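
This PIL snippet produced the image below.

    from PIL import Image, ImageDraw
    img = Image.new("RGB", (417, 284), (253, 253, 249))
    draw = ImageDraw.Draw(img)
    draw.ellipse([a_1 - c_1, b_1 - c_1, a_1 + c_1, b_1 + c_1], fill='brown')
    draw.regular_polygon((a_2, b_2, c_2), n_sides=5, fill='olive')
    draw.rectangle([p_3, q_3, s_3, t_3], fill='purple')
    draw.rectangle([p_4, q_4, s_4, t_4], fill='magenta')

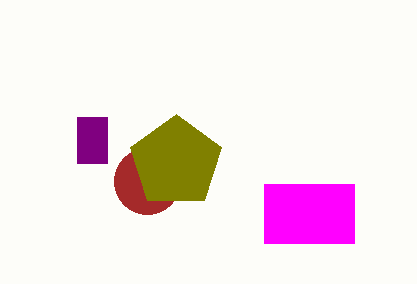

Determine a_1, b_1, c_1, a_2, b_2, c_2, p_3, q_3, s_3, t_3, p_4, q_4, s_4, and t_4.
a_1 = 147; b_1 = 181; c_1 = 33; a_2 = 176; b_2 = 162; c_2 = 48; p_3 = 77; q_3 = 117; s_3 = 107; t_3 = 163; p_4 = 264; q_4 = 184; s_4 = 354; t_4 = 243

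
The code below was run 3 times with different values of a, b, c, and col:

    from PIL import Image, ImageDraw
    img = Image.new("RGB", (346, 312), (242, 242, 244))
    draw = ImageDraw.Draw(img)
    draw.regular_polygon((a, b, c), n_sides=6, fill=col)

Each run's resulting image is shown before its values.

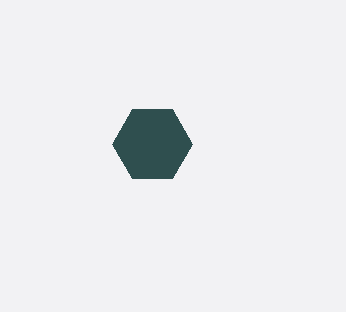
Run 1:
a = 152; b = 144; c = 40; col = 'darkslategray'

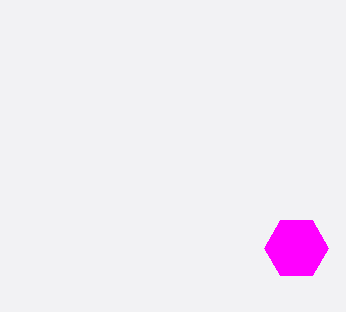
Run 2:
a = 296; b = 248; c = 32; col = 'magenta'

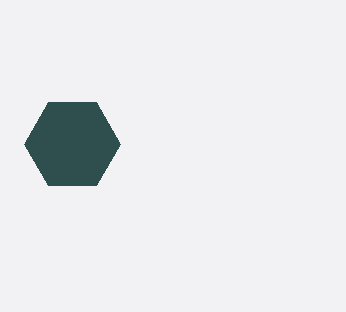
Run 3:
a = 72
b = 144
c = 48
col = 'darkslategray'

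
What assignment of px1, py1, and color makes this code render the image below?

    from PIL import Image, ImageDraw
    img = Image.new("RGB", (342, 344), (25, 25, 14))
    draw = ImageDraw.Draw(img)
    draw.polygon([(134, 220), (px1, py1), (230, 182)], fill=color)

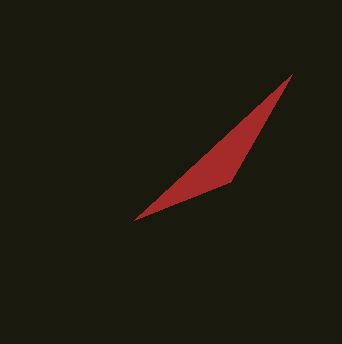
px1 = 292, py1 = 74, color = 'brown'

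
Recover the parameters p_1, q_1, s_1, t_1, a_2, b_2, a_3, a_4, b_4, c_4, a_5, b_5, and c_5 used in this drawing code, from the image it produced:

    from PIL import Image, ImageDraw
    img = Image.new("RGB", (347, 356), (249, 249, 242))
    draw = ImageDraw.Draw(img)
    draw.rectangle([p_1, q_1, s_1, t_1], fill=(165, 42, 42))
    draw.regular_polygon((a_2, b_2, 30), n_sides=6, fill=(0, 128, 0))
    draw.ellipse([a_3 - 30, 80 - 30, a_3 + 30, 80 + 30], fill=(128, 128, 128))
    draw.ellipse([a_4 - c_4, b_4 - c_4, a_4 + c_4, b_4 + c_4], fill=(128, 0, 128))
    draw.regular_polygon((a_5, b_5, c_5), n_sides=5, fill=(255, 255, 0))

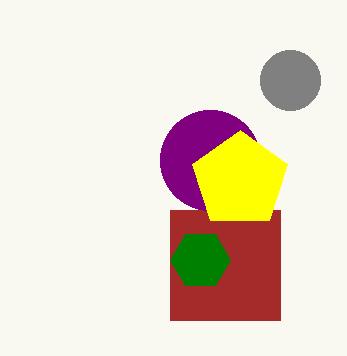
p_1 = 170, q_1 = 210, s_1 = 280, t_1 = 320, a_2 = 200, b_2 = 260, a_3 = 290, a_4 = 210, b_4 = 160, c_4 = 50, a_5 = 240, b_5 = 180, c_5 = 50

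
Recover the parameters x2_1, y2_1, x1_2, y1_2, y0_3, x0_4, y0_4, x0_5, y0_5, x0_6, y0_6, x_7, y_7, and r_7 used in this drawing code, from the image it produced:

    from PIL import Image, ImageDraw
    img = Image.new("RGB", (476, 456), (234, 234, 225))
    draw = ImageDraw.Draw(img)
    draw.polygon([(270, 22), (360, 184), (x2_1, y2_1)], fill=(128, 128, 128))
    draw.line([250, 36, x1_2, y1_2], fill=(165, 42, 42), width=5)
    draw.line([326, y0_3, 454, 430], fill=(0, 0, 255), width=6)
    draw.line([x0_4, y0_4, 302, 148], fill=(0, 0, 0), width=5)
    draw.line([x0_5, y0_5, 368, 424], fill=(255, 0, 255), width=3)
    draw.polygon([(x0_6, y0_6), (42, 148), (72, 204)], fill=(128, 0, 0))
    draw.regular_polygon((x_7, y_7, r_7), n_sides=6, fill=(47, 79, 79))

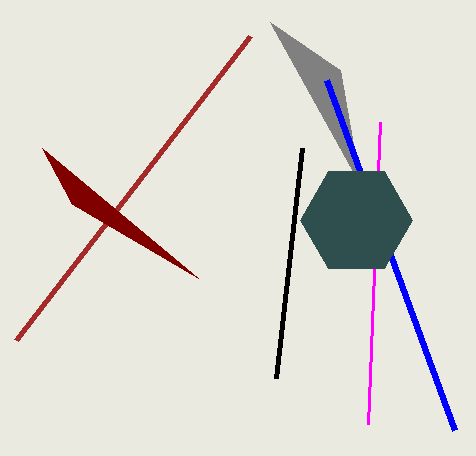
x2_1 = 340; y2_1 = 70; x1_2 = 16; y1_2 = 340; y0_3 = 80; x0_4 = 276; y0_4 = 378; x0_5 = 380; y0_5 = 122; x0_6 = 198; y0_6 = 278; x_7 = 356; y_7 = 220; r_7 = 56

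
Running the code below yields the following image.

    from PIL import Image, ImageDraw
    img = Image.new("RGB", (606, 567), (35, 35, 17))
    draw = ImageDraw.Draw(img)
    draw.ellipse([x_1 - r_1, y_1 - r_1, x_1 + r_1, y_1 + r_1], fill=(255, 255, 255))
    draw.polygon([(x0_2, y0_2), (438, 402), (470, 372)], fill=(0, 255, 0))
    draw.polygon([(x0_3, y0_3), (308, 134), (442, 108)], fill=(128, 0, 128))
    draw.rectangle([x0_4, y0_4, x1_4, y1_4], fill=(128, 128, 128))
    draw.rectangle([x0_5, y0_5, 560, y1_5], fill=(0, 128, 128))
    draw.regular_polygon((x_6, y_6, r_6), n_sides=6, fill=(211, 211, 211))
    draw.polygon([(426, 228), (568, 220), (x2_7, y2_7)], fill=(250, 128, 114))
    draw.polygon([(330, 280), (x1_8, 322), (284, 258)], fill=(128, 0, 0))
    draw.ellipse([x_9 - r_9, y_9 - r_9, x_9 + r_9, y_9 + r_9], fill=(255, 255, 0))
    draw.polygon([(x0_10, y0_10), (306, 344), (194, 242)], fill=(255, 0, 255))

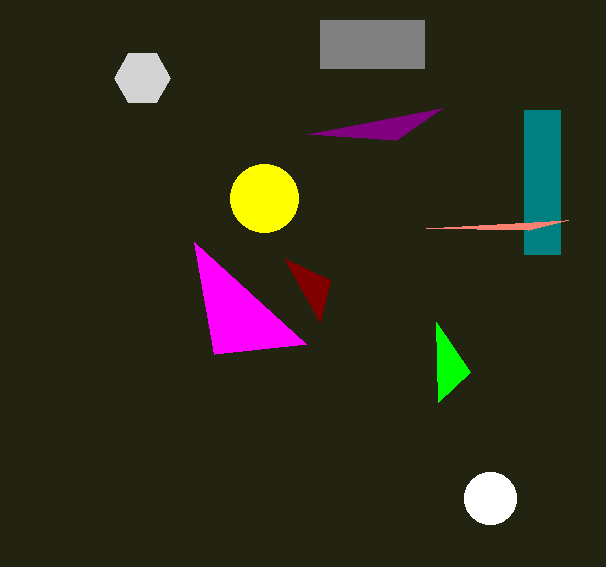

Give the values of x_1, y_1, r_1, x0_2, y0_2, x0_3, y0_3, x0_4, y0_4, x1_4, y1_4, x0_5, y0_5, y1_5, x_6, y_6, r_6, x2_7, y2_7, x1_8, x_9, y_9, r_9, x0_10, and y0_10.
x_1 = 490; y_1 = 498; r_1 = 26; x0_2 = 436; y0_2 = 322; x0_3 = 396; y0_3 = 140; x0_4 = 320; y0_4 = 20; x1_4 = 424; y1_4 = 68; x0_5 = 524; y0_5 = 110; y1_5 = 254; x_6 = 142; y_6 = 78; r_6 = 28; x2_7 = 528; y2_7 = 230; x1_8 = 320; x_9 = 264; y_9 = 198; r_9 = 34; x0_10 = 214; y0_10 = 354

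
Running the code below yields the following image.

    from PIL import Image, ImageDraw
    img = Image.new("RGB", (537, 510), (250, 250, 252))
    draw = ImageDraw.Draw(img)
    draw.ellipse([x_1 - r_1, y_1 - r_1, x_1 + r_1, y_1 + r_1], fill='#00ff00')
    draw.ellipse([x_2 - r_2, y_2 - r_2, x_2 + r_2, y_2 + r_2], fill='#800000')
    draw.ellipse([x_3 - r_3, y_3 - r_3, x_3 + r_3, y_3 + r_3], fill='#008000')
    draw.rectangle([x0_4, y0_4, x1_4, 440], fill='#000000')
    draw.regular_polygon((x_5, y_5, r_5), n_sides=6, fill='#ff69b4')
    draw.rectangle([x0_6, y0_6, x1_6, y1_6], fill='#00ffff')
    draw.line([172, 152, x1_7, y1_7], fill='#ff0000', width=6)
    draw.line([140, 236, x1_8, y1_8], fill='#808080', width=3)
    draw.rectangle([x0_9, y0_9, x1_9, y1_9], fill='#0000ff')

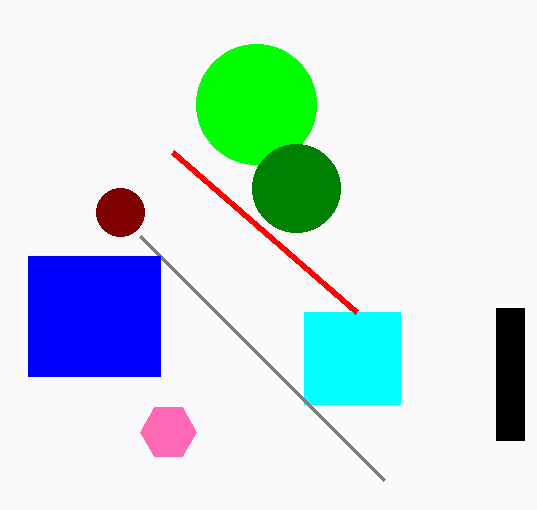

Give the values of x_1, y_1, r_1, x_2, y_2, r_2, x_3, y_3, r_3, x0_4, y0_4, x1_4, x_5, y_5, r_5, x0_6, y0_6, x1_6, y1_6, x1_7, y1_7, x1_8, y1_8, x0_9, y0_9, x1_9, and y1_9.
x_1 = 256, y_1 = 104, r_1 = 60, x_2 = 120, y_2 = 212, r_2 = 24, x_3 = 296, y_3 = 188, r_3 = 44, x0_4 = 496, y0_4 = 308, x1_4 = 524, x_5 = 168, y_5 = 432, r_5 = 28, x0_6 = 304, y0_6 = 312, x1_6 = 400, y1_6 = 404, x1_7 = 356, y1_7 = 312, x1_8 = 384, y1_8 = 480, x0_9 = 28, y0_9 = 256, x1_9 = 160, y1_9 = 376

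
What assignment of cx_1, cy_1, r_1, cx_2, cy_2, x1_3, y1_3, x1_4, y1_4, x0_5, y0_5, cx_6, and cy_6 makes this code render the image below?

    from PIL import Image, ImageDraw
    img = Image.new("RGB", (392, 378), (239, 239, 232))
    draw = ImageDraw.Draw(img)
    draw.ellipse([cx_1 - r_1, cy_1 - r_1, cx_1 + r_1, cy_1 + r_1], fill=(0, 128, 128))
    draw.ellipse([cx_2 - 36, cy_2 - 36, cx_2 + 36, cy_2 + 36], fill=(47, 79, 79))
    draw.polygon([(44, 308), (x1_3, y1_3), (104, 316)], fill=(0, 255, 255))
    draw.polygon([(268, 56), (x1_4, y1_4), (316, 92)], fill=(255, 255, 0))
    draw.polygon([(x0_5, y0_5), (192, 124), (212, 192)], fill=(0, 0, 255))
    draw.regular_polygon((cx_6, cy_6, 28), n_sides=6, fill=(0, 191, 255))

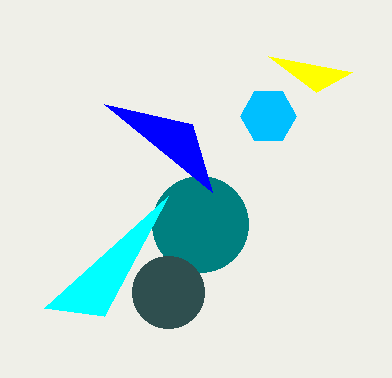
cx_1 = 200; cy_1 = 224; r_1 = 48; cx_2 = 168; cy_2 = 292; x1_3 = 168; y1_3 = 196; x1_4 = 352; y1_4 = 72; x0_5 = 104; y0_5 = 104; cx_6 = 268; cy_6 = 116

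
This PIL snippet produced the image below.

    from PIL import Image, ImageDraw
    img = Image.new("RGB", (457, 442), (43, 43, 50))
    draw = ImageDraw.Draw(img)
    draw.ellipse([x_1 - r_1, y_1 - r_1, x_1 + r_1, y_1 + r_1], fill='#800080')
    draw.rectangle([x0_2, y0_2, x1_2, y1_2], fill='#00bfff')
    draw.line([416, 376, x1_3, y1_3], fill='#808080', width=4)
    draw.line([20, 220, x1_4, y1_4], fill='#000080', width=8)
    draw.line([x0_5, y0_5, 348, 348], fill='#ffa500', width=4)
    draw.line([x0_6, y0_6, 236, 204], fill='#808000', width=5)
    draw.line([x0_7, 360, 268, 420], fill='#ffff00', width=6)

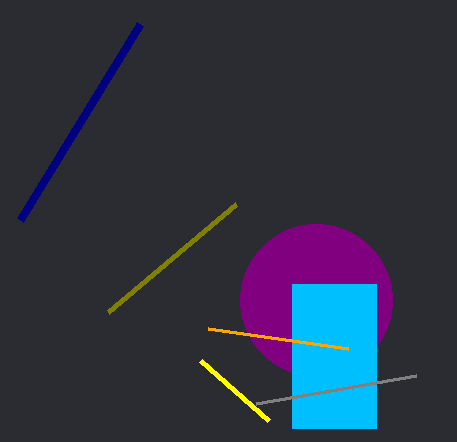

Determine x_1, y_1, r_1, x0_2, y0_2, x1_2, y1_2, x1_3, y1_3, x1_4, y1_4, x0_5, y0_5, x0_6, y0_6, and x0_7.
x_1 = 316; y_1 = 300; r_1 = 76; x0_2 = 292; y0_2 = 284; x1_2 = 376; y1_2 = 428; x1_3 = 256; y1_3 = 404; x1_4 = 140; y1_4 = 24; x0_5 = 208; y0_5 = 328; x0_6 = 108; y0_6 = 312; x0_7 = 200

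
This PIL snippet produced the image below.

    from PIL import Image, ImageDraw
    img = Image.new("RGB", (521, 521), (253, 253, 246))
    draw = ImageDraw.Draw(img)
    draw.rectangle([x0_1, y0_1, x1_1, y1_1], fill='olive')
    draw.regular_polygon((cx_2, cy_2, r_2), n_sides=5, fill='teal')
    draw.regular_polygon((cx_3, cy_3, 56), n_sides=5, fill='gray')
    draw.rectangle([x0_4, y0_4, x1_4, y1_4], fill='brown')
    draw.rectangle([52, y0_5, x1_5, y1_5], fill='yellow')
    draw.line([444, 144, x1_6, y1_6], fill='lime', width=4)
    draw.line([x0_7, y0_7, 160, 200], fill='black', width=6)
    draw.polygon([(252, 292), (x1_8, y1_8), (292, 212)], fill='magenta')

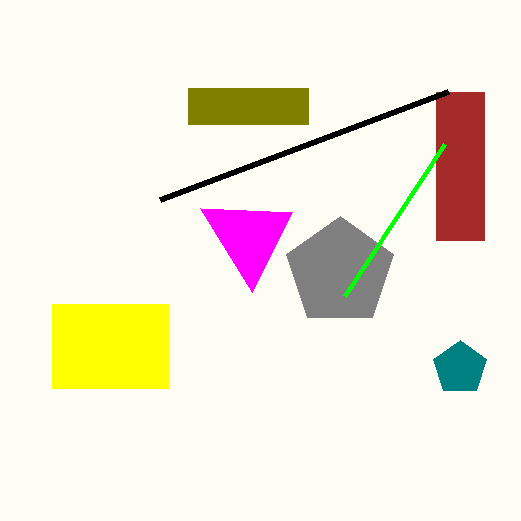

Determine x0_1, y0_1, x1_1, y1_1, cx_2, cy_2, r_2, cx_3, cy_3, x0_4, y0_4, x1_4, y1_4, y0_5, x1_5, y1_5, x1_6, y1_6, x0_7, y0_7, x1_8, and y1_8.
x0_1 = 188, y0_1 = 88, x1_1 = 308, y1_1 = 124, cx_2 = 460, cy_2 = 368, r_2 = 28, cx_3 = 340, cy_3 = 272, x0_4 = 436, y0_4 = 92, x1_4 = 484, y1_4 = 240, y0_5 = 304, x1_5 = 168, y1_5 = 388, x1_6 = 344, y1_6 = 296, x0_7 = 448, y0_7 = 92, x1_8 = 200, y1_8 = 208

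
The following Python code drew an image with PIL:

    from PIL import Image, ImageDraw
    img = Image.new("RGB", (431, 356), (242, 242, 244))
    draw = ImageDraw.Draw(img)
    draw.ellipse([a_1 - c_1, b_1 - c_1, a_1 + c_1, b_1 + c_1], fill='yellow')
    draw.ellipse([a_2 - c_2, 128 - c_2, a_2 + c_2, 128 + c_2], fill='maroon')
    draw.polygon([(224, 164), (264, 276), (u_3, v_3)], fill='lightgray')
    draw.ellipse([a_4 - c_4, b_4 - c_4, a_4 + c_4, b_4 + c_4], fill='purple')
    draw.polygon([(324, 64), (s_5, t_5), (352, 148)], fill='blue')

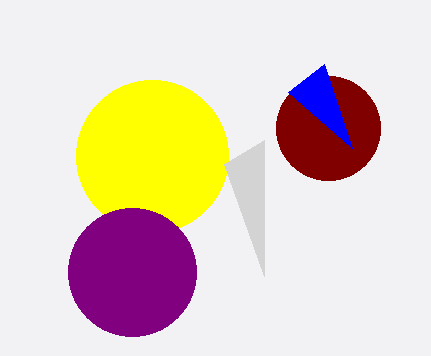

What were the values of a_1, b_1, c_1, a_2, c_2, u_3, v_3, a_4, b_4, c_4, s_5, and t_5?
a_1 = 152
b_1 = 156
c_1 = 76
a_2 = 328
c_2 = 52
u_3 = 264
v_3 = 140
a_4 = 132
b_4 = 272
c_4 = 64
s_5 = 288
t_5 = 92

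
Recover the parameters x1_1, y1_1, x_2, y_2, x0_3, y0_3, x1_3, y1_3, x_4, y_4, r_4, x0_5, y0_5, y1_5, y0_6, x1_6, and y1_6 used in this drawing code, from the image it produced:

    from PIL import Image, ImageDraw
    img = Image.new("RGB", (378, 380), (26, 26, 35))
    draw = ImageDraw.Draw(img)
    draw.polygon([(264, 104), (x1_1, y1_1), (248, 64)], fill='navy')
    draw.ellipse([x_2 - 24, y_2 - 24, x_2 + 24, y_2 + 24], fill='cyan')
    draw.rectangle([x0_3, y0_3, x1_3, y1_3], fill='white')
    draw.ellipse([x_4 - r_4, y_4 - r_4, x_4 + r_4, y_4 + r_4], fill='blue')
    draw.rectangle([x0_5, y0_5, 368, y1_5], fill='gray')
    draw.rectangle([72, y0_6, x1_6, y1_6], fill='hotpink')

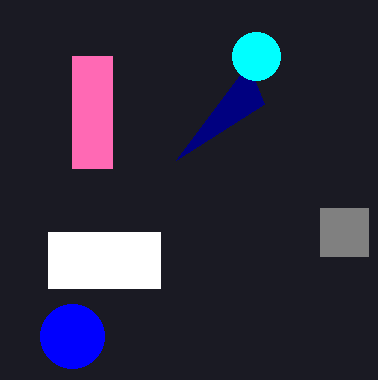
x1_1 = 176
y1_1 = 160
x_2 = 256
y_2 = 56
x0_3 = 48
y0_3 = 232
x1_3 = 160
y1_3 = 288
x_4 = 72
y_4 = 336
r_4 = 32
x0_5 = 320
y0_5 = 208
y1_5 = 256
y0_6 = 56
x1_6 = 112
y1_6 = 168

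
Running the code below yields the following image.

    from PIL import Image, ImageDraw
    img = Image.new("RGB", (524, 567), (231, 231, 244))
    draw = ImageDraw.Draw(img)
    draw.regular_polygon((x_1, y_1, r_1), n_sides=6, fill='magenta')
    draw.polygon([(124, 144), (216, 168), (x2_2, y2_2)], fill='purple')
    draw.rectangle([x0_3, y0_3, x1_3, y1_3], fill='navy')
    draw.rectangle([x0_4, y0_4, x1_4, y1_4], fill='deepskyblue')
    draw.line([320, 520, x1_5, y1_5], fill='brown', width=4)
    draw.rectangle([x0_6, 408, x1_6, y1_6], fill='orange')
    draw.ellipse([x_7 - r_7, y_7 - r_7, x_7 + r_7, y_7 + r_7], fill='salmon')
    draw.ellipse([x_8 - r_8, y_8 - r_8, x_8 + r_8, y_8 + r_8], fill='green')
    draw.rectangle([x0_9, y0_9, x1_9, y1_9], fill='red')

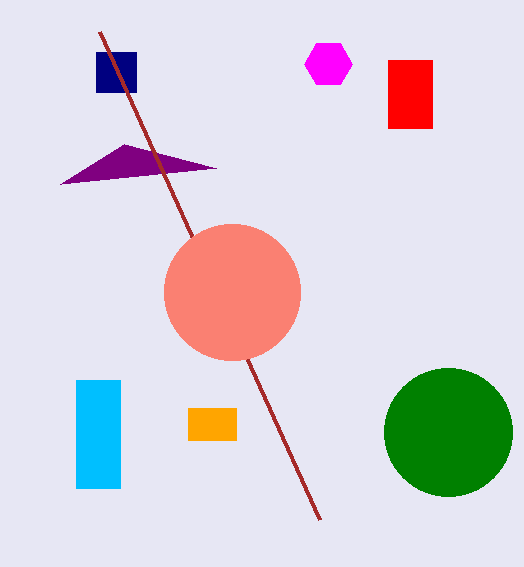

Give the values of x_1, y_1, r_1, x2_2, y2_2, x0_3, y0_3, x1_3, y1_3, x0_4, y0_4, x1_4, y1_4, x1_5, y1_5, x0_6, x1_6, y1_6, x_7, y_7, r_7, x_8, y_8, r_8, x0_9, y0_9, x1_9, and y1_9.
x_1 = 328
y_1 = 64
r_1 = 24
x2_2 = 60
y2_2 = 184
x0_3 = 96
y0_3 = 52
x1_3 = 136
y1_3 = 92
x0_4 = 76
y0_4 = 380
x1_4 = 120
y1_4 = 488
x1_5 = 100
y1_5 = 32
x0_6 = 188
x1_6 = 236
y1_6 = 440
x_7 = 232
y_7 = 292
r_7 = 68
x_8 = 448
y_8 = 432
r_8 = 64
x0_9 = 388
y0_9 = 60
x1_9 = 432
y1_9 = 128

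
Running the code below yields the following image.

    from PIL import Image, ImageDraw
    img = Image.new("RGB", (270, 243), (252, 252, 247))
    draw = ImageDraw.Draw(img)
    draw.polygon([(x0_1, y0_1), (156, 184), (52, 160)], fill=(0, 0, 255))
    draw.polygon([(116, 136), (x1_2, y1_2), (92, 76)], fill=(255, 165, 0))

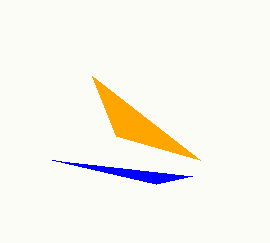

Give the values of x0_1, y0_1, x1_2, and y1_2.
x0_1 = 192, y0_1 = 176, x1_2 = 200, y1_2 = 160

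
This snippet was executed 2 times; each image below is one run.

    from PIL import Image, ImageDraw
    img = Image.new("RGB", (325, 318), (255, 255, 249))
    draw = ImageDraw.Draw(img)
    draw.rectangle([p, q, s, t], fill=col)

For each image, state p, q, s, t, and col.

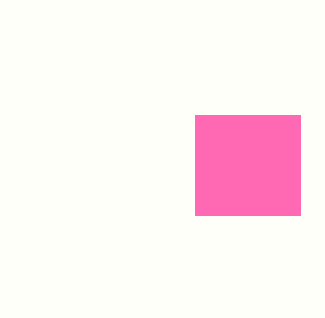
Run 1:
p = 195
q = 115
s = 300
t = 215
col = 'hotpink'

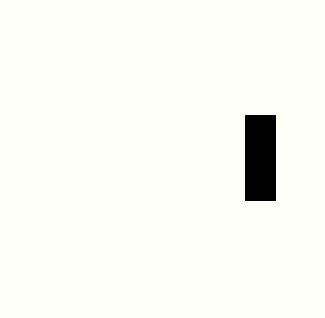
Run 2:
p = 245; q = 115; s = 275; t = 200; col = 'black'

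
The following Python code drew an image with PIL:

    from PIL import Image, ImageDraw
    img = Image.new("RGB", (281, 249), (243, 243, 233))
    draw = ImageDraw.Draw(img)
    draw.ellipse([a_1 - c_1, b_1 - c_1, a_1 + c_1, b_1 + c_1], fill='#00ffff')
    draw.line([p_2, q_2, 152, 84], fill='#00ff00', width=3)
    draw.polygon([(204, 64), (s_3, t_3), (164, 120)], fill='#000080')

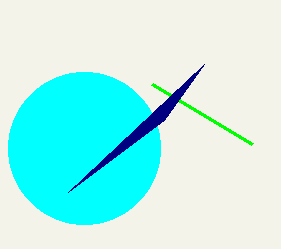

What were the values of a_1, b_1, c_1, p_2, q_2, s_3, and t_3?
a_1 = 84
b_1 = 148
c_1 = 76
p_2 = 252
q_2 = 144
s_3 = 68
t_3 = 192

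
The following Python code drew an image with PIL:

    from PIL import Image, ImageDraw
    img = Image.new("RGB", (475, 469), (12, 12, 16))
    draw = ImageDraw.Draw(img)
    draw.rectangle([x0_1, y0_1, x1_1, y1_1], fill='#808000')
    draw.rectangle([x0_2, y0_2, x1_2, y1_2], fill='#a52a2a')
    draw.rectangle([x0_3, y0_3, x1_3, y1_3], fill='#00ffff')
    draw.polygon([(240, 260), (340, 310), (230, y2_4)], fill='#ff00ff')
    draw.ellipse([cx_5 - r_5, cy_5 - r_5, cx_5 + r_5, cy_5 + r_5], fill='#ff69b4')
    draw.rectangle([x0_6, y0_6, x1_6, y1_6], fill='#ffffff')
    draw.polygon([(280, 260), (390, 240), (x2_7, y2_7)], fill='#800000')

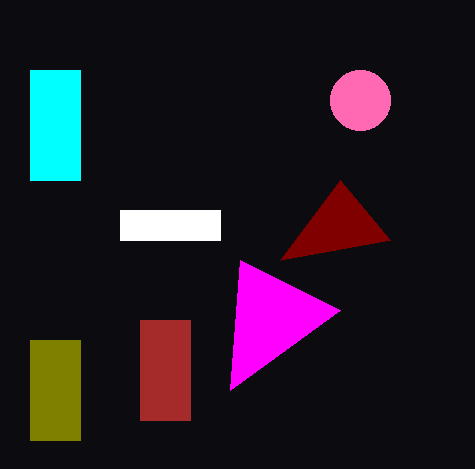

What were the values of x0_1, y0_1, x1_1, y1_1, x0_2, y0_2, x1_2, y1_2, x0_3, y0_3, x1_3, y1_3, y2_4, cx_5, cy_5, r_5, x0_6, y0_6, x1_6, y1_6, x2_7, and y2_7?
x0_1 = 30; y0_1 = 340; x1_1 = 80; y1_1 = 440; x0_2 = 140; y0_2 = 320; x1_2 = 190; y1_2 = 420; x0_3 = 30; y0_3 = 70; x1_3 = 80; y1_3 = 180; y2_4 = 390; cx_5 = 360; cy_5 = 100; r_5 = 30; x0_6 = 120; y0_6 = 210; x1_6 = 220; y1_6 = 240; x2_7 = 340; y2_7 = 180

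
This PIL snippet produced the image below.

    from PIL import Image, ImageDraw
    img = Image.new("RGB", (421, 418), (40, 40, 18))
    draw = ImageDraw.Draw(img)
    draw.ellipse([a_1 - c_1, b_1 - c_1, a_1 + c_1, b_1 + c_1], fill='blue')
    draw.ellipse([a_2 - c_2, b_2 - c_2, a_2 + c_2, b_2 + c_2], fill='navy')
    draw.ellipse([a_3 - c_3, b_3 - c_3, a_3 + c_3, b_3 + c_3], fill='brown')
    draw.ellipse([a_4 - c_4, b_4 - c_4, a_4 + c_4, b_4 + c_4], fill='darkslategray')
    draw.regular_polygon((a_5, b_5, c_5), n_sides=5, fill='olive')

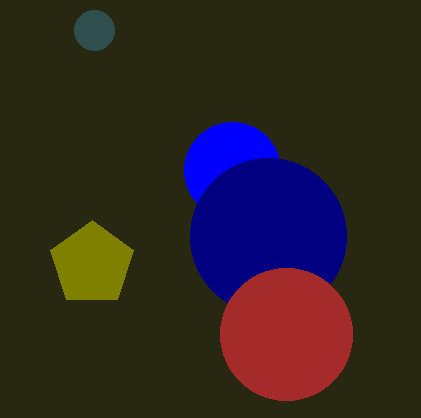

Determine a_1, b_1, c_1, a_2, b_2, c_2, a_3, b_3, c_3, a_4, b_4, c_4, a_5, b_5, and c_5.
a_1 = 232; b_1 = 170; c_1 = 48; a_2 = 268; b_2 = 236; c_2 = 78; a_3 = 286; b_3 = 334; c_3 = 66; a_4 = 94; b_4 = 30; c_4 = 20; a_5 = 92; b_5 = 264; c_5 = 44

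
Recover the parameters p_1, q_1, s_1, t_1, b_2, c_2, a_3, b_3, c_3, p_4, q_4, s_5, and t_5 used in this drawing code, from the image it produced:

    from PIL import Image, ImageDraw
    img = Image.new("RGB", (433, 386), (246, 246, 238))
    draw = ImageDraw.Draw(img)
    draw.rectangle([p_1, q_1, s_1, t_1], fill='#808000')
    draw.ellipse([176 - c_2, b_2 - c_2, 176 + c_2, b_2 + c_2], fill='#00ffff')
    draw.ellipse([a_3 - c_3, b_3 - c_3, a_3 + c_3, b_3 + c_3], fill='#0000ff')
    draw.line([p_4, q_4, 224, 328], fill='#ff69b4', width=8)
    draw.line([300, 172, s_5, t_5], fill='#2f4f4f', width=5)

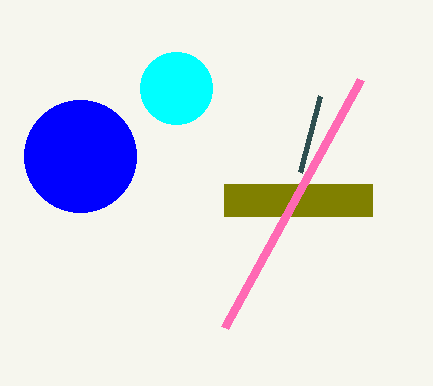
p_1 = 224; q_1 = 184; s_1 = 372; t_1 = 216; b_2 = 88; c_2 = 36; a_3 = 80; b_3 = 156; c_3 = 56; p_4 = 360; q_4 = 80; s_5 = 320; t_5 = 96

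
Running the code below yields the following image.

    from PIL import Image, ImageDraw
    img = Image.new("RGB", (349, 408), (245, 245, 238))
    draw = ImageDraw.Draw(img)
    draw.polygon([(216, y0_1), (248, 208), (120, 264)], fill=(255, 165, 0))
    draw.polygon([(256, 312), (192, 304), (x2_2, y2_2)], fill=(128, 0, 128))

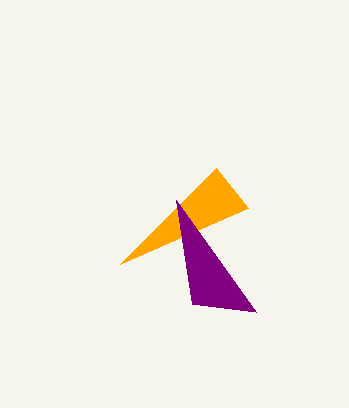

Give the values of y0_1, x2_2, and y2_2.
y0_1 = 168; x2_2 = 176; y2_2 = 200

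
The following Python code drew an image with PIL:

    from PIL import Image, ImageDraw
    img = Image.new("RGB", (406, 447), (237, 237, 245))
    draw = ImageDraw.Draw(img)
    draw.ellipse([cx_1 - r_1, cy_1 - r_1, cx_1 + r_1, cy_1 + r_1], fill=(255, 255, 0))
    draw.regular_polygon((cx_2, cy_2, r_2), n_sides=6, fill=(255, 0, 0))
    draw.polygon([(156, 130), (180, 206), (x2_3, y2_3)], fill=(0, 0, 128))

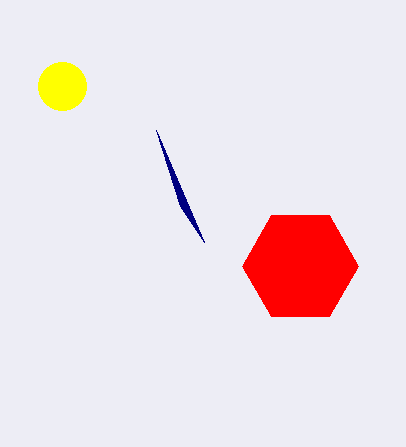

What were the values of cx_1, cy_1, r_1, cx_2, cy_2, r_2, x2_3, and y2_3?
cx_1 = 62; cy_1 = 86; r_1 = 24; cx_2 = 300; cy_2 = 266; r_2 = 58; x2_3 = 204; y2_3 = 242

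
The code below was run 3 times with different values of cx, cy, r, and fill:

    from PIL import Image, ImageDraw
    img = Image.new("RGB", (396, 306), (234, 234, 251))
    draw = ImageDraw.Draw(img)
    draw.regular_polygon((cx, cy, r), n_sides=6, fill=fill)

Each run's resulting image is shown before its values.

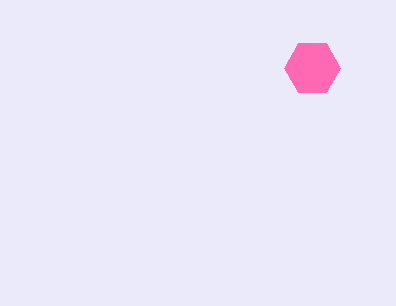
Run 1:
cx = 312, cy = 68, r = 28, fill = 'hotpink'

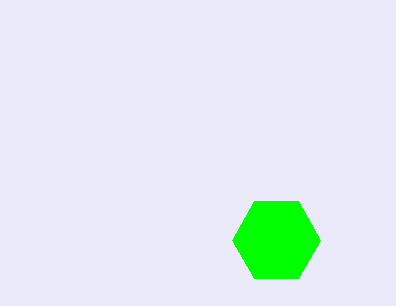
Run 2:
cx = 276
cy = 240
r = 44
fill = 'lime'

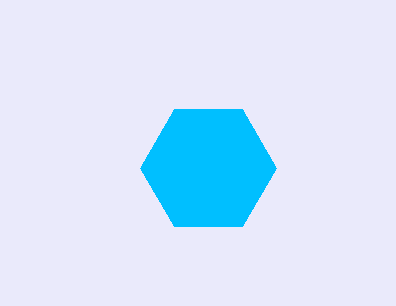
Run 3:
cx = 208
cy = 168
r = 68
fill = 'deepskyblue'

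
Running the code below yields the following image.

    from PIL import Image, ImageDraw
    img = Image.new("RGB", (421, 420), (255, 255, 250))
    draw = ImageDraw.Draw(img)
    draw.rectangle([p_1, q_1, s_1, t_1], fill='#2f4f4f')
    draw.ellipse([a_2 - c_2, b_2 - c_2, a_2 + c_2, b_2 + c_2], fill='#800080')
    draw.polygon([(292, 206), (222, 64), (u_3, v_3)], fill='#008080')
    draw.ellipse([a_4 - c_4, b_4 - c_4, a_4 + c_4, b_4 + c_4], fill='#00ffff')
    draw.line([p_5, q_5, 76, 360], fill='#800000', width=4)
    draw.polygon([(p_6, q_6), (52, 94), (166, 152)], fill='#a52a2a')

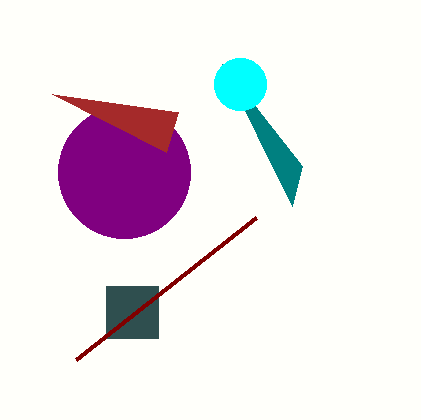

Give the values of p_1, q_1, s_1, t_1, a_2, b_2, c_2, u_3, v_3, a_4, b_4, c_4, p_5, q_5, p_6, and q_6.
p_1 = 106; q_1 = 286; s_1 = 158; t_1 = 338; a_2 = 124; b_2 = 172; c_2 = 66; u_3 = 302; v_3 = 166; a_4 = 240; b_4 = 84; c_4 = 26; p_5 = 256; q_5 = 218; p_6 = 178; q_6 = 112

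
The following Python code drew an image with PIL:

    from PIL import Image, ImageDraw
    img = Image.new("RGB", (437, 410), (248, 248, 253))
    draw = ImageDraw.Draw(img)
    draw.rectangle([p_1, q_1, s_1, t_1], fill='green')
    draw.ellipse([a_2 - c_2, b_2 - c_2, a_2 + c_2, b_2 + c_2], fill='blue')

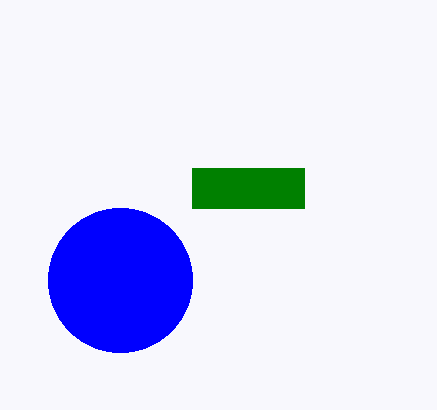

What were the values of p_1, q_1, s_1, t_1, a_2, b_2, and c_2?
p_1 = 192
q_1 = 168
s_1 = 304
t_1 = 208
a_2 = 120
b_2 = 280
c_2 = 72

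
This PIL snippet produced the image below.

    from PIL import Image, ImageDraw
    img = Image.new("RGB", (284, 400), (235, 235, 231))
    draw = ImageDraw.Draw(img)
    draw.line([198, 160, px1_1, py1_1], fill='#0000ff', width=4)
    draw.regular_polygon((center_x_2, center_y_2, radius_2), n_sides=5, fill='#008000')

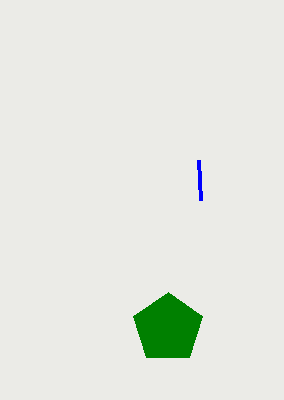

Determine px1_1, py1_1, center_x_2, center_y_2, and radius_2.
px1_1 = 200, py1_1 = 200, center_x_2 = 168, center_y_2 = 328, radius_2 = 36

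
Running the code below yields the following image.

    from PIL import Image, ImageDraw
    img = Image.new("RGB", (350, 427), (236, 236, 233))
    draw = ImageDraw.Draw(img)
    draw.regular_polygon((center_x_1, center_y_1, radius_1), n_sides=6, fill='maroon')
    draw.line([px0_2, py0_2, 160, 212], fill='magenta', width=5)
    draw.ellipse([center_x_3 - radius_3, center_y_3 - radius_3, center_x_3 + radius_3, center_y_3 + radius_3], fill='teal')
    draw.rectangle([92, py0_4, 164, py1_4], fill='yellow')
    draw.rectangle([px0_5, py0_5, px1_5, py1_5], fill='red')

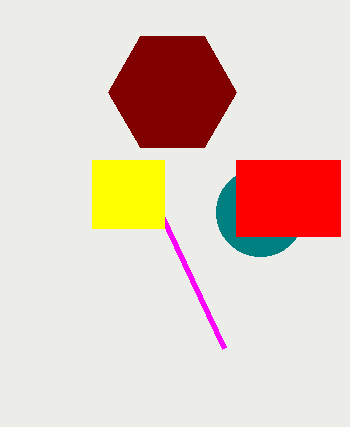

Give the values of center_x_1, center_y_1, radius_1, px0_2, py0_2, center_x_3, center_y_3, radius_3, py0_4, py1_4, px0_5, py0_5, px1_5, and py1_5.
center_x_1 = 172
center_y_1 = 92
radius_1 = 64
px0_2 = 224
py0_2 = 348
center_x_3 = 260
center_y_3 = 212
radius_3 = 44
py0_4 = 160
py1_4 = 228
px0_5 = 236
py0_5 = 160
px1_5 = 340
py1_5 = 236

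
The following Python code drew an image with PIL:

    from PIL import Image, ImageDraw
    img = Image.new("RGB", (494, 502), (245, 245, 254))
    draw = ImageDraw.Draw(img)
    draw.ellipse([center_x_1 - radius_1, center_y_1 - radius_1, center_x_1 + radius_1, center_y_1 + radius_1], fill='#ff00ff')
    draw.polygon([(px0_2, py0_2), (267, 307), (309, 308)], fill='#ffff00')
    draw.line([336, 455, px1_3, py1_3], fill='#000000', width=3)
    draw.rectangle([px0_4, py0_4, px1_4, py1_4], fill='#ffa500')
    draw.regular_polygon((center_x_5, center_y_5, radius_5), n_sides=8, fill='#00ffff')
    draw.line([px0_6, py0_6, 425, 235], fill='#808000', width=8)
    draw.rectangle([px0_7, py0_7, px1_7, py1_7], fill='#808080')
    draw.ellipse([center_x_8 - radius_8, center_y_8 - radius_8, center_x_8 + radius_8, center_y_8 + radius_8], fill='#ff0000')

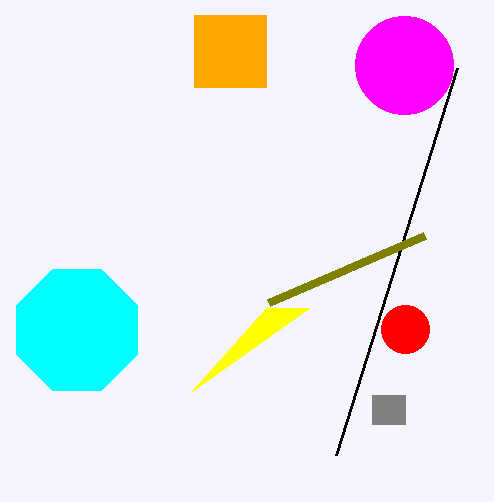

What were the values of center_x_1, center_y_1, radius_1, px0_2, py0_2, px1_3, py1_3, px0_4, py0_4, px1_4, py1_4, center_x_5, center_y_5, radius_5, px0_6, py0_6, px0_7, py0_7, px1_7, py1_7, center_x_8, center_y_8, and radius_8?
center_x_1 = 404, center_y_1 = 65, radius_1 = 49, px0_2 = 191, py0_2 = 392, px1_3 = 457, py1_3 = 68, px0_4 = 194, py0_4 = 15, px1_4 = 266, py1_4 = 87, center_x_5 = 77, center_y_5 = 330, radius_5 = 65, px0_6 = 269, py0_6 = 302, px0_7 = 372, py0_7 = 395, px1_7 = 405, py1_7 = 424, center_x_8 = 405, center_y_8 = 329, radius_8 = 24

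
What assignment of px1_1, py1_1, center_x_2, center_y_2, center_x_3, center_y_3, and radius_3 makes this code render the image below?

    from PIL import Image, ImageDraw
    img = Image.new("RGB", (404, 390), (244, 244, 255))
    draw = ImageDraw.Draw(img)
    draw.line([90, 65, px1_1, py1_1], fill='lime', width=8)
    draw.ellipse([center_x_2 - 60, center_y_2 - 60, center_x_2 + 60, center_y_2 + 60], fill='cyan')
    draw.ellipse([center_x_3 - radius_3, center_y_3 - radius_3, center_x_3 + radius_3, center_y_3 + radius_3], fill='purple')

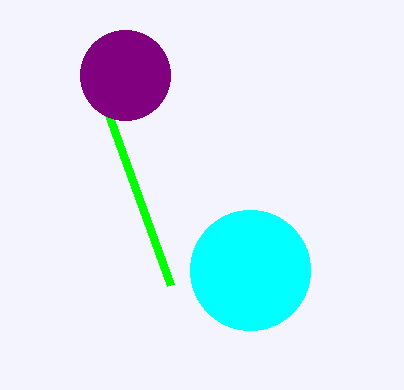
px1_1 = 170; py1_1 = 285; center_x_2 = 250; center_y_2 = 270; center_x_3 = 125; center_y_3 = 75; radius_3 = 45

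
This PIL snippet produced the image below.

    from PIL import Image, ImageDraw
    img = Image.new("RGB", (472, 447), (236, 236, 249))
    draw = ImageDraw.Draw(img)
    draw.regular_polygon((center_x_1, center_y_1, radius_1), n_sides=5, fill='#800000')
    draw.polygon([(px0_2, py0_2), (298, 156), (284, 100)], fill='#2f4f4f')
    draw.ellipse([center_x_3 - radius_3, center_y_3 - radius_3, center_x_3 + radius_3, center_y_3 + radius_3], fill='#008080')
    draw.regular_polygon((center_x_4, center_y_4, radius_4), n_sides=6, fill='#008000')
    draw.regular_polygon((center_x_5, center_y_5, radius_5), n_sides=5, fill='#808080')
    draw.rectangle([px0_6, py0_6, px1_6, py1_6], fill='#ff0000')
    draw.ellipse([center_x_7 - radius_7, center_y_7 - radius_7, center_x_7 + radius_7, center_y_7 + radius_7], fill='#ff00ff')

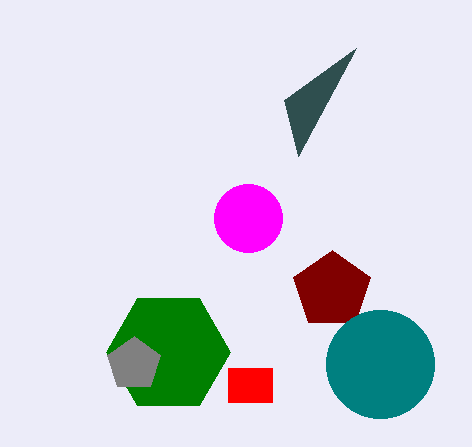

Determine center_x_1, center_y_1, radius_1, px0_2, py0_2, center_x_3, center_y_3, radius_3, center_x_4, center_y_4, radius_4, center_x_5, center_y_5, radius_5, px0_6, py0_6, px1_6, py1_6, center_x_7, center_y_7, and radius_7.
center_x_1 = 332; center_y_1 = 290; radius_1 = 40; px0_2 = 356; py0_2 = 48; center_x_3 = 380; center_y_3 = 364; radius_3 = 54; center_x_4 = 168; center_y_4 = 352; radius_4 = 62; center_x_5 = 134; center_y_5 = 364; radius_5 = 28; px0_6 = 228; py0_6 = 368; px1_6 = 272; py1_6 = 402; center_x_7 = 248; center_y_7 = 218; radius_7 = 34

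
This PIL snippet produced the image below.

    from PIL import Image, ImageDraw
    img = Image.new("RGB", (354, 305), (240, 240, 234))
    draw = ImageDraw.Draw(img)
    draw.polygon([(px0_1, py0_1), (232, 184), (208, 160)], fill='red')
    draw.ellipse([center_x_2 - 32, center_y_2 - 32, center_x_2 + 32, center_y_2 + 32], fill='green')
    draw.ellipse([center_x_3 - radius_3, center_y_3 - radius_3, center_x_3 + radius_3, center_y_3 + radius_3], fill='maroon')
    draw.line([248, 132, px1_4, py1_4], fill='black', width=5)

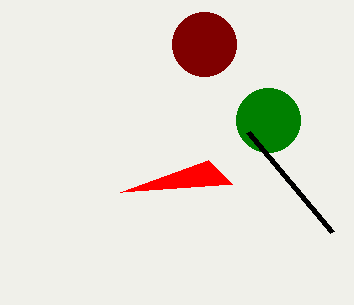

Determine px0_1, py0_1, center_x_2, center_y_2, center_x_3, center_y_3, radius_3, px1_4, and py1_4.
px0_1 = 120; py0_1 = 192; center_x_2 = 268; center_y_2 = 120; center_x_3 = 204; center_y_3 = 44; radius_3 = 32; px1_4 = 332; py1_4 = 232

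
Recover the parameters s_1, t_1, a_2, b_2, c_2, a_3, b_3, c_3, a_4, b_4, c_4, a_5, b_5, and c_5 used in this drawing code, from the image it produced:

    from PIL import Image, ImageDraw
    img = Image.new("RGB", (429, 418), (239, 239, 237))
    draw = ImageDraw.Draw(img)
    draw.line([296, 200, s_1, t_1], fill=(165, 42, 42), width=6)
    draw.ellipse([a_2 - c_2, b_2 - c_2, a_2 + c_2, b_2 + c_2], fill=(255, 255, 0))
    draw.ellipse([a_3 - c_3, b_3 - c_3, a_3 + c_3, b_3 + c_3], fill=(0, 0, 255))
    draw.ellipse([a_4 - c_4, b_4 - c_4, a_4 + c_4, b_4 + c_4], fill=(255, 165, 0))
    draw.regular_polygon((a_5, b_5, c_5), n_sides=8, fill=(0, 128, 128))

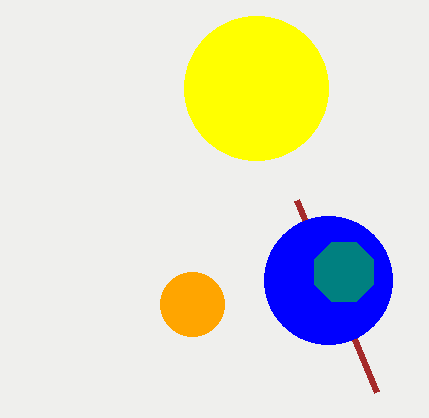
s_1 = 376, t_1 = 392, a_2 = 256, b_2 = 88, c_2 = 72, a_3 = 328, b_3 = 280, c_3 = 64, a_4 = 192, b_4 = 304, c_4 = 32, a_5 = 344, b_5 = 272, c_5 = 32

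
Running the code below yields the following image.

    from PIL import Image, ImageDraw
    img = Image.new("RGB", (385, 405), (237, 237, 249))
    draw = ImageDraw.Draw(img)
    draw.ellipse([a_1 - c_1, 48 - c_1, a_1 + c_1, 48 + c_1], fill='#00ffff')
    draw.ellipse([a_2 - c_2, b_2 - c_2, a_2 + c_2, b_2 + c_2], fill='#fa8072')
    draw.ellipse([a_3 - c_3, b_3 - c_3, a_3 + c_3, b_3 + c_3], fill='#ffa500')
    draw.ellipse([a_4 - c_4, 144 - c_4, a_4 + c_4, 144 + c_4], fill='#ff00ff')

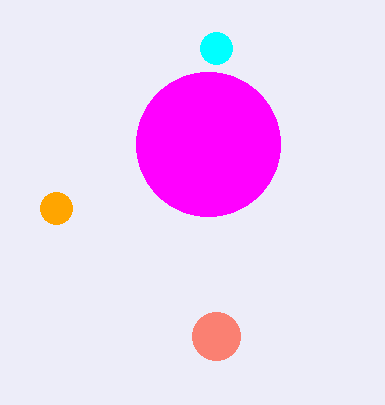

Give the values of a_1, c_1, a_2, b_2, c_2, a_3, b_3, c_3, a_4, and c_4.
a_1 = 216, c_1 = 16, a_2 = 216, b_2 = 336, c_2 = 24, a_3 = 56, b_3 = 208, c_3 = 16, a_4 = 208, c_4 = 72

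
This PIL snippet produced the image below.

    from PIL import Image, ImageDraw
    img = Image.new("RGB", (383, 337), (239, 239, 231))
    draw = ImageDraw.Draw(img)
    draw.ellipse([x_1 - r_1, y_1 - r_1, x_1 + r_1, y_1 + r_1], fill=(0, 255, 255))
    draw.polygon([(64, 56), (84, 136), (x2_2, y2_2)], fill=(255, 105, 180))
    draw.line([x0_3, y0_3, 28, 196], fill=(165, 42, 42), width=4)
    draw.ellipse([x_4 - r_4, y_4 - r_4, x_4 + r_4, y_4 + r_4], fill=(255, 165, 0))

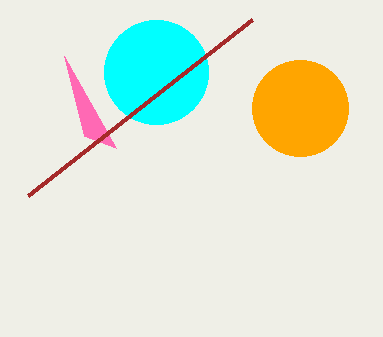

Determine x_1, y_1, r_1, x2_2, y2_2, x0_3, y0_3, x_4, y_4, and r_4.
x_1 = 156; y_1 = 72; r_1 = 52; x2_2 = 116; y2_2 = 148; x0_3 = 252; y0_3 = 20; x_4 = 300; y_4 = 108; r_4 = 48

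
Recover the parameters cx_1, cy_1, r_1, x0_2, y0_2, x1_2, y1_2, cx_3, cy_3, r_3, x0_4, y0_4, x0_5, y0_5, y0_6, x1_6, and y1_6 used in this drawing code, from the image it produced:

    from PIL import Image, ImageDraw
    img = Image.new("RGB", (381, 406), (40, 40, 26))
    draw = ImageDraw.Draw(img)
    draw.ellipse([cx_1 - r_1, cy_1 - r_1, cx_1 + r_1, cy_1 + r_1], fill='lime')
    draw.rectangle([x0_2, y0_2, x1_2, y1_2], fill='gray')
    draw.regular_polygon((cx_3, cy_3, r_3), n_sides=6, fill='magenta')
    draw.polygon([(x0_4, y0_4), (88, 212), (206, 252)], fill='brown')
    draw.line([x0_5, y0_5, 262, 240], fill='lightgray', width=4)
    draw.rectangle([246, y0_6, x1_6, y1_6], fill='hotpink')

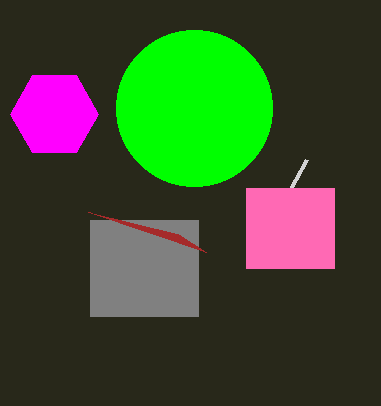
cx_1 = 194, cy_1 = 108, r_1 = 78, x0_2 = 90, y0_2 = 220, x1_2 = 198, y1_2 = 316, cx_3 = 54, cy_3 = 114, r_3 = 44, x0_4 = 178, y0_4 = 234, x0_5 = 306, y0_5 = 160, y0_6 = 188, x1_6 = 334, y1_6 = 268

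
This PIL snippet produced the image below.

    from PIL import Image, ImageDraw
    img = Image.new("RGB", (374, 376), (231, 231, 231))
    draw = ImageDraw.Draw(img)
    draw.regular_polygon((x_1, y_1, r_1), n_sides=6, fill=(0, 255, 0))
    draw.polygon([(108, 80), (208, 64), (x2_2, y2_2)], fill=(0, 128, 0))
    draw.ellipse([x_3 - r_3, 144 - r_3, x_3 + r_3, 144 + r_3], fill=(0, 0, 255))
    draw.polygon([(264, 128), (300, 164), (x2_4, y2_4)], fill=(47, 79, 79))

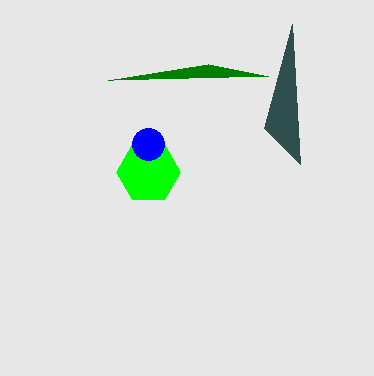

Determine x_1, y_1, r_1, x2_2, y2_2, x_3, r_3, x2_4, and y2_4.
x_1 = 148
y_1 = 172
r_1 = 32
x2_2 = 268
y2_2 = 76
x_3 = 148
r_3 = 16
x2_4 = 292
y2_4 = 24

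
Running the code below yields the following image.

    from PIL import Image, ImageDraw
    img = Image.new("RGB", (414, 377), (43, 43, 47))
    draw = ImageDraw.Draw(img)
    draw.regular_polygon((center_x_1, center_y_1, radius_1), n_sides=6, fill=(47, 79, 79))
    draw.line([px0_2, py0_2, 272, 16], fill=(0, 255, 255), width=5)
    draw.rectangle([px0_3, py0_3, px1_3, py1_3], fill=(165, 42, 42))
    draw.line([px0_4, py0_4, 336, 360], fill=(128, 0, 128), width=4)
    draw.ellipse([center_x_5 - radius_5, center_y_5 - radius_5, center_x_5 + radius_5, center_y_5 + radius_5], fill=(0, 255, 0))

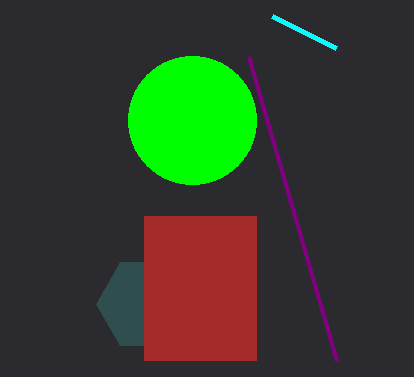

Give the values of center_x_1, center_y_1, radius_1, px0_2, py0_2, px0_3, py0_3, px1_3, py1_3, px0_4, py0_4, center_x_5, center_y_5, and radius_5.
center_x_1 = 144
center_y_1 = 304
radius_1 = 48
px0_2 = 336
py0_2 = 48
px0_3 = 144
py0_3 = 216
px1_3 = 256
py1_3 = 360
px0_4 = 248
py0_4 = 56
center_x_5 = 192
center_y_5 = 120
radius_5 = 64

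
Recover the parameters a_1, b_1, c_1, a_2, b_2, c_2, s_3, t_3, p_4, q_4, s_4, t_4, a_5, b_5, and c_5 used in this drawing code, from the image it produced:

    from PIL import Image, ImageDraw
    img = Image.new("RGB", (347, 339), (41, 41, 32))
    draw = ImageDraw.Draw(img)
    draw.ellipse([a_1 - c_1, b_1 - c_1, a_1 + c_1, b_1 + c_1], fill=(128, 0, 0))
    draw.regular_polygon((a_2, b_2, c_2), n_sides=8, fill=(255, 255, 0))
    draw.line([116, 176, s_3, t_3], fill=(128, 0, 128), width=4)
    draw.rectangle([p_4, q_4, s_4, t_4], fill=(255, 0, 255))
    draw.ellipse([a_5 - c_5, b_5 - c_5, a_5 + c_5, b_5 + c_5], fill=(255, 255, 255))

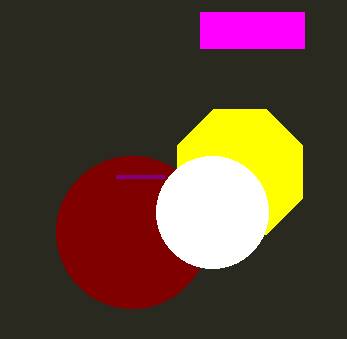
a_1 = 132, b_1 = 232, c_1 = 76, a_2 = 240, b_2 = 172, c_2 = 68, s_3 = 164, t_3 = 176, p_4 = 200, q_4 = 12, s_4 = 304, t_4 = 48, a_5 = 212, b_5 = 212, c_5 = 56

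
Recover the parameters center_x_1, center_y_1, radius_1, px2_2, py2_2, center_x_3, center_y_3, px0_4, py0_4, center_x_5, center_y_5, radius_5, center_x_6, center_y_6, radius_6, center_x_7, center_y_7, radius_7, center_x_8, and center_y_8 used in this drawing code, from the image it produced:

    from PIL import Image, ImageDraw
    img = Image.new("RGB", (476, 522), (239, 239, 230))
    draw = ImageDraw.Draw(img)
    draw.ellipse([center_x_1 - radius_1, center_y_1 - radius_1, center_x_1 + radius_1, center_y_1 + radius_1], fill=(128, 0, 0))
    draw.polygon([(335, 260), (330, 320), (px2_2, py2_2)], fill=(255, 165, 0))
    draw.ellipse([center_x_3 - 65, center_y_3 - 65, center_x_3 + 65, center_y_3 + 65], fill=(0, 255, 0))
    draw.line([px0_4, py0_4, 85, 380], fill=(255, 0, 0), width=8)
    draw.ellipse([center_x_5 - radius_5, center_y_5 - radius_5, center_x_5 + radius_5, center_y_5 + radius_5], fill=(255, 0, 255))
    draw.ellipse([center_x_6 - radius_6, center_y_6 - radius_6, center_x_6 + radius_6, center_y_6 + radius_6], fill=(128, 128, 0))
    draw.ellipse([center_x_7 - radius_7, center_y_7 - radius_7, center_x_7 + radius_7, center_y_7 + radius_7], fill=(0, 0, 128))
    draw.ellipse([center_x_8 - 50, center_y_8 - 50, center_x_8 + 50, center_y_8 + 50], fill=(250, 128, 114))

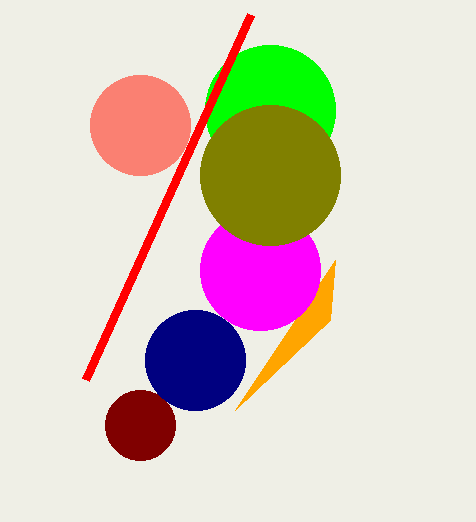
center_x_1 = 140, center_y_1 = 425, radius_1 = 35, px2_2 = 235, py2_2 = 410, center_x_3 = 270, center_y_3 = 110, px0_4 = 250, py0_4 = 15, center_x_5 = 260, center_y_5 = 270, radius_5 = 60, center_x_6 = 270, center_y_6 = 175, radius_6 = 70, center_x_7 = 195, center_y_7 = 360, radius_7 = 50, center_x_8 = 140, center_y_8 = 125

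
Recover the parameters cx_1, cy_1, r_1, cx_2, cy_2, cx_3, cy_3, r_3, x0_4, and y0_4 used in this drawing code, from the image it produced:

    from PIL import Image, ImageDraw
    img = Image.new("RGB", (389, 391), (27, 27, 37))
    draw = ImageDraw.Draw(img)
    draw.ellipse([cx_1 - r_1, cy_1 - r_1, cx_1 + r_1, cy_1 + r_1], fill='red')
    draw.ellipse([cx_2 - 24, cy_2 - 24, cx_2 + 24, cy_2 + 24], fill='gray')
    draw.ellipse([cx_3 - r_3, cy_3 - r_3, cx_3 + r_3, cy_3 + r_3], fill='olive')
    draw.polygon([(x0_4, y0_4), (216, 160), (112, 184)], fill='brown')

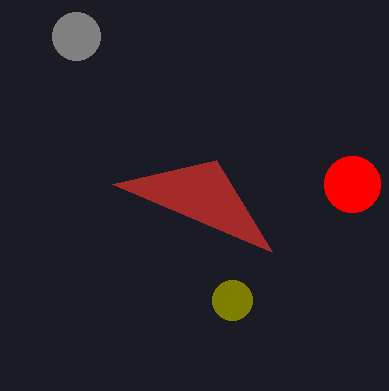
cx_1 = 352; cy_1 = 184; r_1 = 28; cx_2 = 76; cy_2 = 36; cx_3 = 232; cy_3 = 300; r_3 = 20; x0_4 = 272; y0_4 = 252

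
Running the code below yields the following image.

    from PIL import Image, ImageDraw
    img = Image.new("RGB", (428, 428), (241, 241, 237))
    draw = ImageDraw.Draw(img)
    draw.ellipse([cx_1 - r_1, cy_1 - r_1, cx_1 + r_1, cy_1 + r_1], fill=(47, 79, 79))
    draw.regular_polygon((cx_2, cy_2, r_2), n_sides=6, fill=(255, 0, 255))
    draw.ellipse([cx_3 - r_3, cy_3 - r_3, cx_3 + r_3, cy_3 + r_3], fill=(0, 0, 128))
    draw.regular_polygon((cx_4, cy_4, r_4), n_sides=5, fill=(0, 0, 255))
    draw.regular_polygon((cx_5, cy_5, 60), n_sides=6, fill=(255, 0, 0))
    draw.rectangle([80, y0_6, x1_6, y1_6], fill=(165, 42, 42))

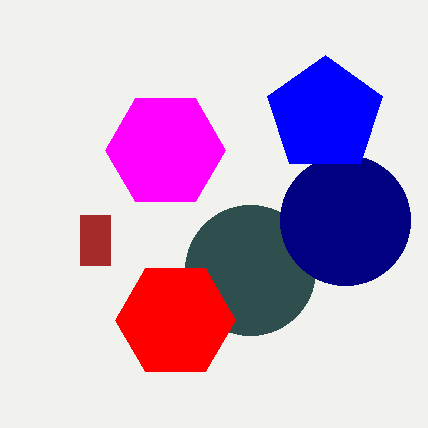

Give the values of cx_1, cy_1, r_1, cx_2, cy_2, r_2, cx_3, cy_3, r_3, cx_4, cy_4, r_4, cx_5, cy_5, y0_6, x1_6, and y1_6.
cx_1 = 250; cy_1 = 270; r_1 = 65; cx_2 = 165; cy_2 = 150; r_2 = 60; cx_3 = 345; cy_3 = 220; r_3 = 65; cx_4 = 325; cy_4 = 115; r_4 = 60; cx_5 = 175; cy_5 = 320; y0_6 = 215; x1_6 = 110; y1_6 = 265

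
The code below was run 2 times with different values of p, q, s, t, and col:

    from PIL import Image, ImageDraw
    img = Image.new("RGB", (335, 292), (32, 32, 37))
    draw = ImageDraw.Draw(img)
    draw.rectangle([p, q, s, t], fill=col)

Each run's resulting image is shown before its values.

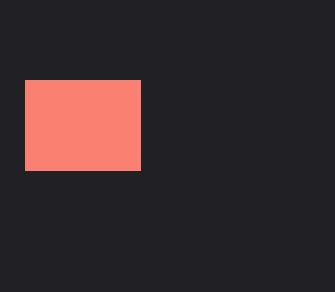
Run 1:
p = 25; q = 80; s = 140; t = 170; col = 'salmon'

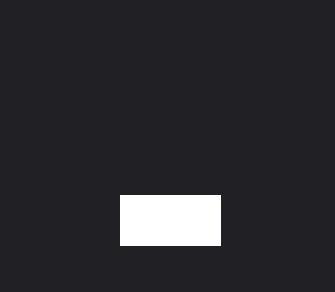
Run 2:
p = 120
q = 195
s = 220
t = 245
col = 'white'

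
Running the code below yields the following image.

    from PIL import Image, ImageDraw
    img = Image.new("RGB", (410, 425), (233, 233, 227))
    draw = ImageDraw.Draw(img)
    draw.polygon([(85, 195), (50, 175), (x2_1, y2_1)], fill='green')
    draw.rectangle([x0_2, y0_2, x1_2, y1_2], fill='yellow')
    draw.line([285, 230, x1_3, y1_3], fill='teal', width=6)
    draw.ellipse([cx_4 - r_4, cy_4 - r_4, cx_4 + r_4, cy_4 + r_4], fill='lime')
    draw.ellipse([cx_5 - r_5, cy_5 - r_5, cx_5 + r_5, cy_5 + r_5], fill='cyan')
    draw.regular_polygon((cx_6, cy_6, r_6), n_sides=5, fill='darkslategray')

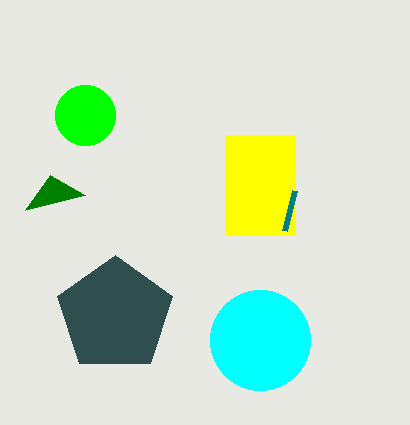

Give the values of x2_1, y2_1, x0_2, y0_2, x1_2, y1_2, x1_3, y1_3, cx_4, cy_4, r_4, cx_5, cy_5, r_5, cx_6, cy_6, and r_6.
x2_1 = 25; y2_1 = 210; x0_2 = 225; y0_2 = 135; x1_2 = 295; y1_2 = 235; x1_3 = 295; y1_3 = 190; cx_4 = 85; cy_4 = 115; r_4 = 30; cx_5 = 260; cy_5 = 340; r_5 = 50; cx_6 = 115; cy_6 = 315; r_6 = 60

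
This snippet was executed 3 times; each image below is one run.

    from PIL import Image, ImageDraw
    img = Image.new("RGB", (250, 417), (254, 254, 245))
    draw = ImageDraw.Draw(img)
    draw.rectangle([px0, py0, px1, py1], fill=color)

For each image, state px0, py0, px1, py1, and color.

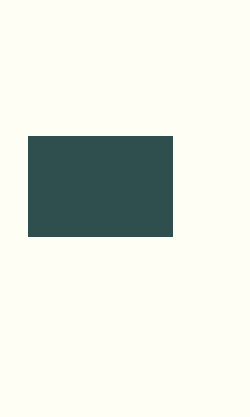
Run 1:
px0 = 28
py0 = 136
px1 = 172
py1 = 236
color = 'darkslategray'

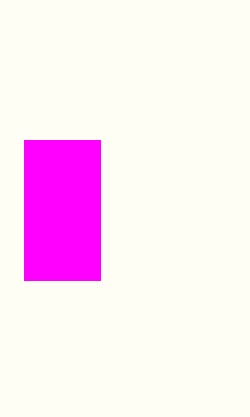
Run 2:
px0 = 24; py0 = 140; px1 = 100; py1 = 280; color = 'magenta'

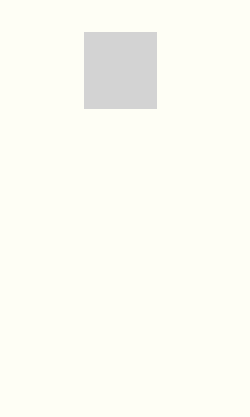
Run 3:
px0 = 84
py0 = 32
px1 = 156
py1 = 108
color = 'lightgray'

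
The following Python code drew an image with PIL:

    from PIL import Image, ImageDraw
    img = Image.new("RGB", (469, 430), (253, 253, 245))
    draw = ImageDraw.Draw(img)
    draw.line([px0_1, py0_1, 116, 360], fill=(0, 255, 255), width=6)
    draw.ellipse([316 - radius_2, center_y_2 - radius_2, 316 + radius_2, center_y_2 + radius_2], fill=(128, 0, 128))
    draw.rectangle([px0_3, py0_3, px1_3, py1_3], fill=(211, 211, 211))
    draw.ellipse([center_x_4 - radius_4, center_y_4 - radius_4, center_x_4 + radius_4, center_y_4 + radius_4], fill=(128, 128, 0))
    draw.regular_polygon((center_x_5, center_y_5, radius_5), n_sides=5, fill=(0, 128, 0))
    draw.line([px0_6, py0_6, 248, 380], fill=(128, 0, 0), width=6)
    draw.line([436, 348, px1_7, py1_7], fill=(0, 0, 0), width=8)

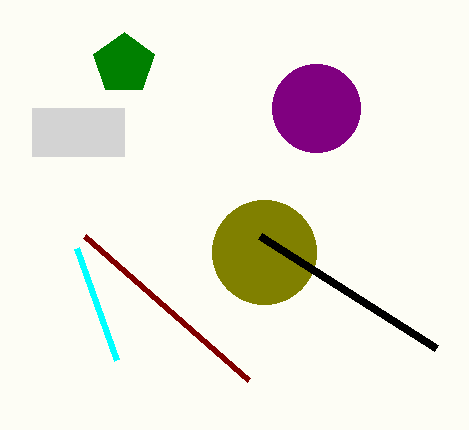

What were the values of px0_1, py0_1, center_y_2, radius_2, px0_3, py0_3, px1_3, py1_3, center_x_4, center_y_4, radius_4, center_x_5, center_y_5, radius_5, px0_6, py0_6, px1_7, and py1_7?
px0_1 = 76, py0_1 = 248, center_y_2 = 108, radius_2 = 44, px0_3 = 32, py0_3 = 108, px1_3 = 124, py1_3 = 156, center_x_4 = 264, center_y_4 = 252, radius_4 = 52, center_x_5 = 124, center_y_5 = 64, radius_5 = 32, px0_6 = 84, py0_6 = 236, px1_7 = 260, py1_7 = 236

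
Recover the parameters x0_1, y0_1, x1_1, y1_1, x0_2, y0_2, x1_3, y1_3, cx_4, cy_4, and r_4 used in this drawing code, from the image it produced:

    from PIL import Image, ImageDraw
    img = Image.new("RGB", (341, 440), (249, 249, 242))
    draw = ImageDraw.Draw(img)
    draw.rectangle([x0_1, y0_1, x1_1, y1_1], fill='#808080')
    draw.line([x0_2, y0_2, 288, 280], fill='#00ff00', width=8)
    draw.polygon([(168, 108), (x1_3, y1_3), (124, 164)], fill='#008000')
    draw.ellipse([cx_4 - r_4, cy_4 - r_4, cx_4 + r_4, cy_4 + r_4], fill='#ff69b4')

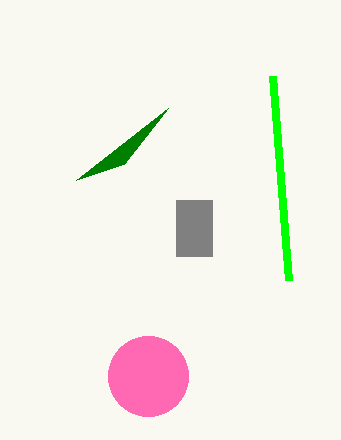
x0_1 = 176, y0_1 = 200, x1_1 = 212, y1_1 = 256, x0_2 = 272, y0_2 = 76, x1_3 = 76, y1_3 = 180, cx_4 = 148, cy_4 = 376, r_4 = 40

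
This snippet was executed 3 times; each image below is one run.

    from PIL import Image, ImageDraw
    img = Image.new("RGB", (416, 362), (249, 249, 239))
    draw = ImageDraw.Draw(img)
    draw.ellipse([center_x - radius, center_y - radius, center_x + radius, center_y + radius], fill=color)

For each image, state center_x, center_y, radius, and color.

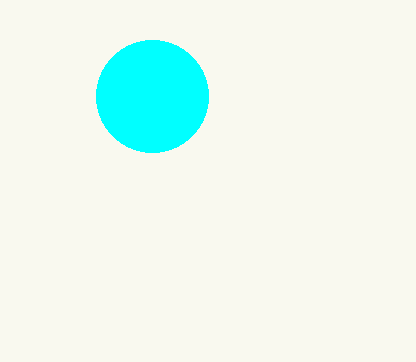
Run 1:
center_x = 152, center_y = 96, radius = 56, color = 'cyan'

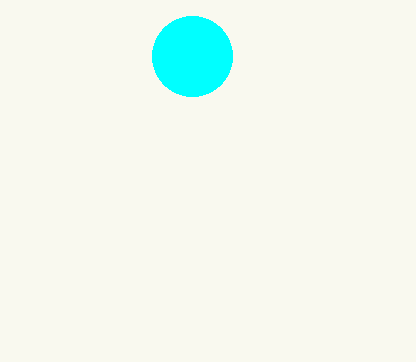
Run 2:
center_x = 192, center_y = 56, radius = 40, color = 'cyan'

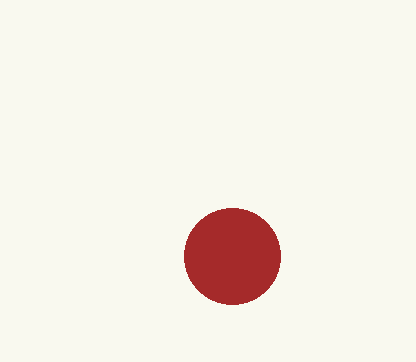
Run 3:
center_x = 232; center_y = 256; radius = 48; color = 'brown'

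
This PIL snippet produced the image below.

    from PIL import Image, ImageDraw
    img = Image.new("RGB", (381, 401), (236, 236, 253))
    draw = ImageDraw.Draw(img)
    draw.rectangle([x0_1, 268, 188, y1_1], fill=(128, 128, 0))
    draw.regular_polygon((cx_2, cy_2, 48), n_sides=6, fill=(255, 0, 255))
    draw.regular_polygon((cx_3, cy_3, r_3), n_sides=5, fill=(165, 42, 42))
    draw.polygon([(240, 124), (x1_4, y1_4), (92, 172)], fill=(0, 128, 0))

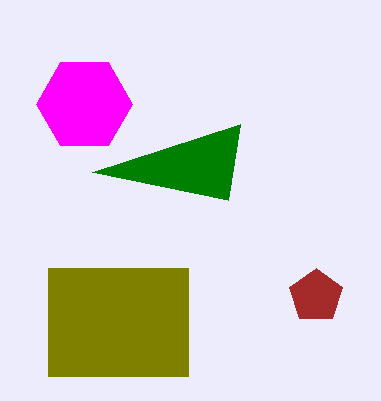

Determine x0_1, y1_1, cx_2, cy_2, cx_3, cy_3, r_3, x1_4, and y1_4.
x0_1 = 48
y1_1 = 376
cx_2 = 84
cy_2 = 104
cx_3 = 316
cy_3 = 296
r_3 = 28
x1_4 = 228
y1_4 = 200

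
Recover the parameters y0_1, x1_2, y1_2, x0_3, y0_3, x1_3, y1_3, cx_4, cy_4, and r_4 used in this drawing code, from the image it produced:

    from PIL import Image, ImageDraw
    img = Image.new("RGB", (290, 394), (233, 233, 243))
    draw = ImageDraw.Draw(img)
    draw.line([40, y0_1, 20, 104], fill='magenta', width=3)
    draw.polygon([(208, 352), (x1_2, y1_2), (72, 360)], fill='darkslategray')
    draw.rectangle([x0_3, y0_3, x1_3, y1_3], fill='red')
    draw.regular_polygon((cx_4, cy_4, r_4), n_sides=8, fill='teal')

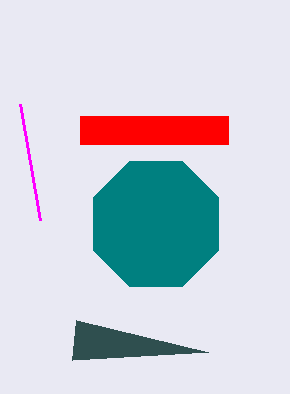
y0_1 = 220, x1_2 = 76, y1_2 = 320, x0_3 = 80, y0_3 = 116, x1_3 = 228, y1_3 = 144, cx_4 = 156, cy_4 = 224, r_4 = 68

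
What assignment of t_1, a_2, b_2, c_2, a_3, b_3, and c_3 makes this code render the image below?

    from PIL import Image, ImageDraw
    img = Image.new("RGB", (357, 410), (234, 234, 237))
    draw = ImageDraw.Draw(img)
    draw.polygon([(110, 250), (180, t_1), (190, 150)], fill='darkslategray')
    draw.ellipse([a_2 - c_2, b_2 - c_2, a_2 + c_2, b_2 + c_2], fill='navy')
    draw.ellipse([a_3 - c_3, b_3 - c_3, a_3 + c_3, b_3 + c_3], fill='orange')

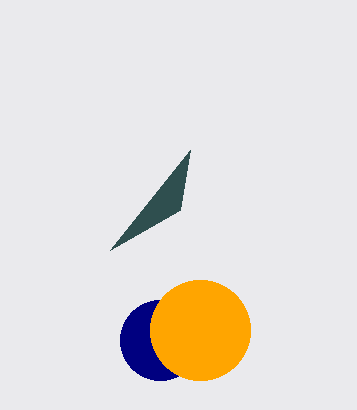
t_1 = 210; a_2 = 160; b_2 = 340; c_2 = 40; a_3 = 200; b_3 = 330; c_3 = 50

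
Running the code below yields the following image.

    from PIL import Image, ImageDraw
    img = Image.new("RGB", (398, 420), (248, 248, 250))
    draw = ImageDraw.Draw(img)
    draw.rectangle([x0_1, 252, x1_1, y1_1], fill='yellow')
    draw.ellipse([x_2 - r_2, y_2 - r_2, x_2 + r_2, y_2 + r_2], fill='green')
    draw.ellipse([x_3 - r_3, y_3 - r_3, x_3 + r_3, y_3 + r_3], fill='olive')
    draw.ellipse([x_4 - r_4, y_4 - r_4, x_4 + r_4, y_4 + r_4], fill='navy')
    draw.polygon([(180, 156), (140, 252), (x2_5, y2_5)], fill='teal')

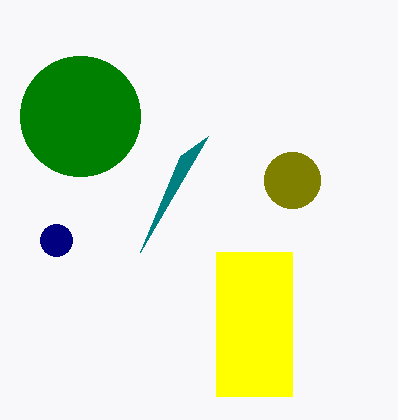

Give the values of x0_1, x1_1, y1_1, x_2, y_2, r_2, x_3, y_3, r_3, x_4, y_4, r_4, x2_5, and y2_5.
x0_1 = 216; x1_1 = 292; y1_1 = 396; x_2 = 80; y_2 = 116; r_2 = 60; x_3 = 292; y_3 = 180; r_3 = 28; x_4 = 56; y_4 = 240; r_4 = 16; x2_5 = 208; y2_5 = 136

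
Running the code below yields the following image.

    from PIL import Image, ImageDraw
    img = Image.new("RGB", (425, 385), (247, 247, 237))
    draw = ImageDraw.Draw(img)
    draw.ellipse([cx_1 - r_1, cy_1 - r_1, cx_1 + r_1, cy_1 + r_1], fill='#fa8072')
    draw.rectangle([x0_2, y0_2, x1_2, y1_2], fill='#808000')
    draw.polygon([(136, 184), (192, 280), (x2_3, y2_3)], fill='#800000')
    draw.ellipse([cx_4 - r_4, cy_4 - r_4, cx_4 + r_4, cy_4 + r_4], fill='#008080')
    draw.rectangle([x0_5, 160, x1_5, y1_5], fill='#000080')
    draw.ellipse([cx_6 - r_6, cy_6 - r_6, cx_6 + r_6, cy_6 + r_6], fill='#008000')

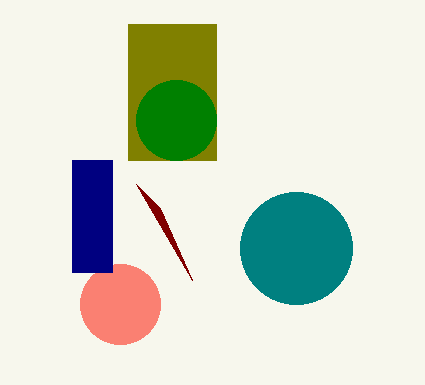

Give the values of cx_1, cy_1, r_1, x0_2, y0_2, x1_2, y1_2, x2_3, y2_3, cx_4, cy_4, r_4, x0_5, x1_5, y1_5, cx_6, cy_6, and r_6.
cx_1 = 120
cy_1 = 304
r_1 = 40
x0_2 = 128
y0_2 = 24
x1_2 = 216
y1_2 = 160
x2_3 = 160
y2_3 = 208
cx_4 = 296
cy_4 = 248
r_4 = 56
x0_5 = 72
x1_5 = 112
y1_5 = 272
cx_6 = 176
cy_6 = 120
r_6 = 40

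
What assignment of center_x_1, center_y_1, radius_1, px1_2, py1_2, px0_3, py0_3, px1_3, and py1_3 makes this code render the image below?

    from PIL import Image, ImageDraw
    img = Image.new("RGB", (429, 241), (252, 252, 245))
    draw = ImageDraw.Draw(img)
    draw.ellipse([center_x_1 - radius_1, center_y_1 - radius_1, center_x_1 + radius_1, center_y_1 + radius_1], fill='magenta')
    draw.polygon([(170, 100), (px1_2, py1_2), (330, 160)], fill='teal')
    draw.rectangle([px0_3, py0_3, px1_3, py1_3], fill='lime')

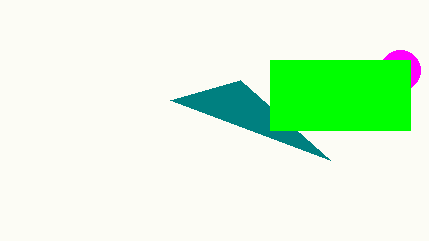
center_x_1 = 400, center_y_1 = 70, radius_1 = 20, px1_2 = 240, py1_2 = 80, px0_3 = 270, py0_3 = 60, px1_3 = 410, py1_3 = 130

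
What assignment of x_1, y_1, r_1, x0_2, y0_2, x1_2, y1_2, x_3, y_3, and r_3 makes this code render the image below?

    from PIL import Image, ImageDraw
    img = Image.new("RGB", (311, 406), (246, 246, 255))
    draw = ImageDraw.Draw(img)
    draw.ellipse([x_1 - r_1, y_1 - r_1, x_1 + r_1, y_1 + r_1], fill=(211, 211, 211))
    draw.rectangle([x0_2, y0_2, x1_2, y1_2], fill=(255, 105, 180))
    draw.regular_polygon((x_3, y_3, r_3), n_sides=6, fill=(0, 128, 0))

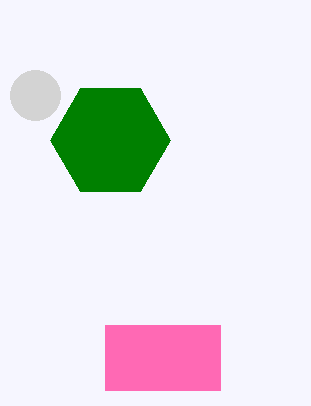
x_1 = 35, y_1 = 95, r_1 = 25, x0_2 = 105, y0_2 = 325, x1_2 = 220, y1_2 = 390, x_3 = 110, y_3 = 140, r_3 = 60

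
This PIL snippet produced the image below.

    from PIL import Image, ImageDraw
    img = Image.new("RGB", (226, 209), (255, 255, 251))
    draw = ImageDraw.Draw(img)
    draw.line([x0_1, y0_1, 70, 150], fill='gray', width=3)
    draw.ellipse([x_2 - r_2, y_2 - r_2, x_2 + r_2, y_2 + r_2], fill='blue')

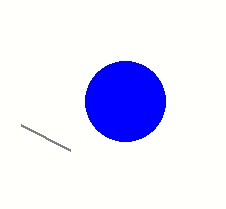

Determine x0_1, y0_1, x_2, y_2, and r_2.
x0_1 = 21; y0_1 = 125; x_2 = 125; y_2 = 101; r_2 = 40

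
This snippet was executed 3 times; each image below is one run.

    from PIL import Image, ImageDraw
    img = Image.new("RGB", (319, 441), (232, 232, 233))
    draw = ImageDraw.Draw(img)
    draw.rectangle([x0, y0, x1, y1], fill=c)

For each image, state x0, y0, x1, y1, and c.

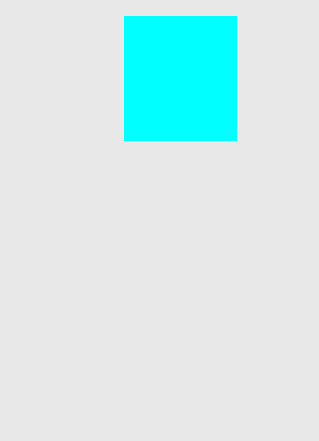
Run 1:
x0 = 124
y0 = 16
x1 = 236
y1 = 140
c = 'cyan'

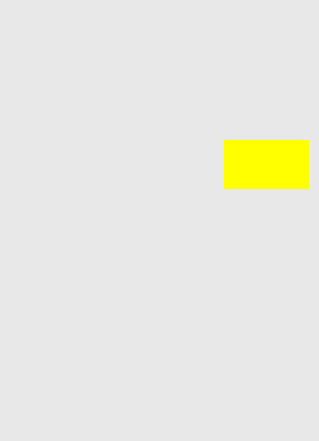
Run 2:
x0 = 224
y0 = 140
x1 = 308
y1 = 188
c = 'yellow'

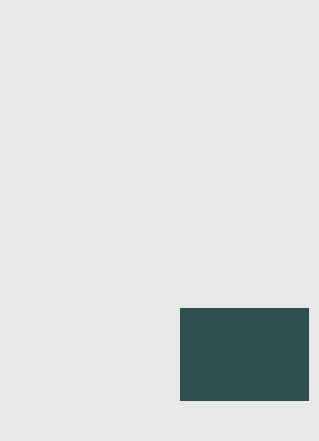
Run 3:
x0 = 180; y0 = 308; x1 = 308; y1 = 400; c = 'darkslategray'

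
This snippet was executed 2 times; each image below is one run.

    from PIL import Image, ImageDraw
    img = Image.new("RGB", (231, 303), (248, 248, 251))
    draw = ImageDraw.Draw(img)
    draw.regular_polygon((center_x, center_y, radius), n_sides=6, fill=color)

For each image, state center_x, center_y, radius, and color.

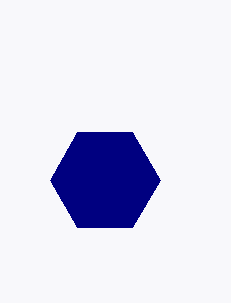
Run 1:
center_x = 105, center_y = 180, radius = 55, color = 'navy'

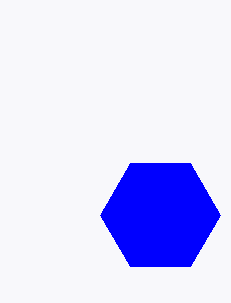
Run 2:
center_x = 160; center_y = 215; radius = 60; color = 'blue'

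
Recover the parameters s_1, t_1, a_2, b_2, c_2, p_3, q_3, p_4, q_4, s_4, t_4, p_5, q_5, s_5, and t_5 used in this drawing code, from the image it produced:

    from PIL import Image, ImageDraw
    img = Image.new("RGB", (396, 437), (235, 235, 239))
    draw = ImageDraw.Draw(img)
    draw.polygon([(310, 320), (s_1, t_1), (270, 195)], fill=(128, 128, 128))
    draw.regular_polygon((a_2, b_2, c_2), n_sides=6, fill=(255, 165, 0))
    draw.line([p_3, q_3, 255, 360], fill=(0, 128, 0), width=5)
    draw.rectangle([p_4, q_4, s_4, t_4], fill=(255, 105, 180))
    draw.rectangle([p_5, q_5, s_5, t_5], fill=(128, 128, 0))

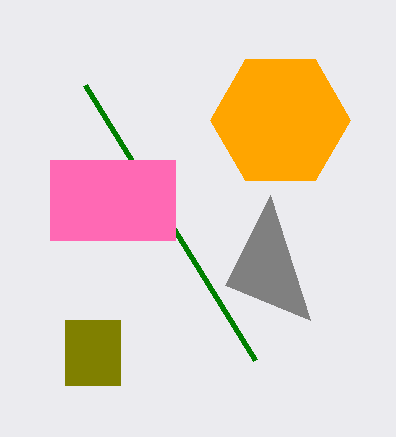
s_1 = 225; t_1 = 285; a_2 = 280; b_2 = 120; c_2 = 70; p_3 = 85; q_3 = 85; p_4 = 50; q_4 = 160; s_4 = 175; t_4 = 240; p_5 = 65; q_5 = 320; s_5 = 120; t_5 = 385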